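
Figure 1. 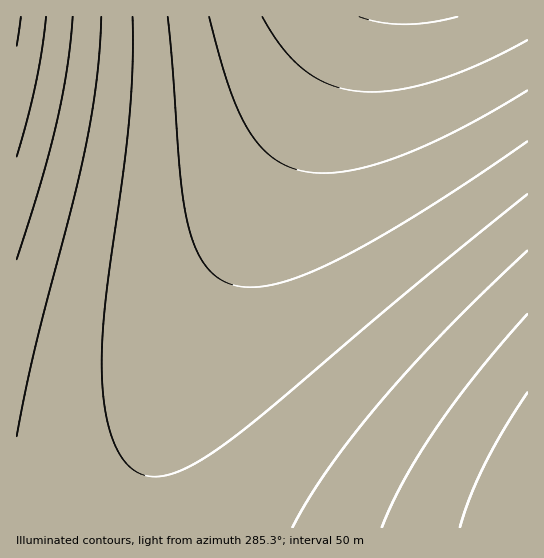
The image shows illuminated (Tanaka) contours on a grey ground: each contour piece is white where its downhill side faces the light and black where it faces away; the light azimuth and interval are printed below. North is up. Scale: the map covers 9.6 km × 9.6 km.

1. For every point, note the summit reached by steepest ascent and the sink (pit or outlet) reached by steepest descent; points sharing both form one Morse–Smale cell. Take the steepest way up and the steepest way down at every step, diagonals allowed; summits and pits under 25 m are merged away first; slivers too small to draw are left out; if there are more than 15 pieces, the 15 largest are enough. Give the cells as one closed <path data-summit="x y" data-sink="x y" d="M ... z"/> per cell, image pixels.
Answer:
<path data-summit="527 527" data-sink="407 17" d="M527 16l-173 0-2 2-44 99-97 190-34 74-30 86-10 42 0 19 391-1z"/><path data-summit="17 17" data-sink="407 17" d="M353 16l-337 1 1 511 119-1 3-26 8-34 30-86 34-74 97-190z"/>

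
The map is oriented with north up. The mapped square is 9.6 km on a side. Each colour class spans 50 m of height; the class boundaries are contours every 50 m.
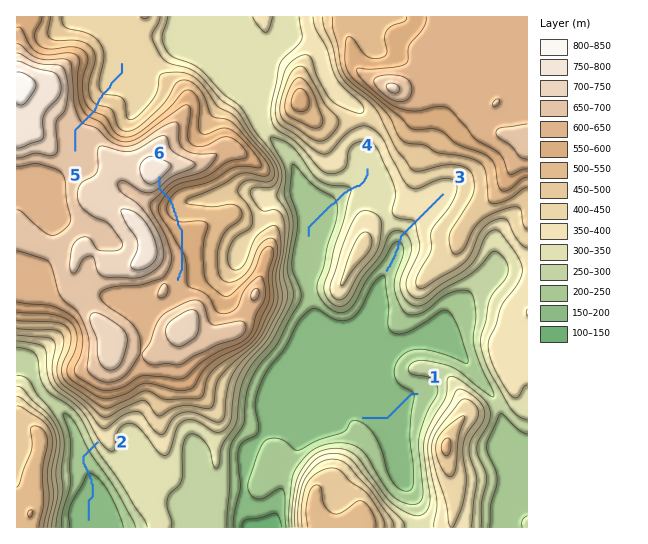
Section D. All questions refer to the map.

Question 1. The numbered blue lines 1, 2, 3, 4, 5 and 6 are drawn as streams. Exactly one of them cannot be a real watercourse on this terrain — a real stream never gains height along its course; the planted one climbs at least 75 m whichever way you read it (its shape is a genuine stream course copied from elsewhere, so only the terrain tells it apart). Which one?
6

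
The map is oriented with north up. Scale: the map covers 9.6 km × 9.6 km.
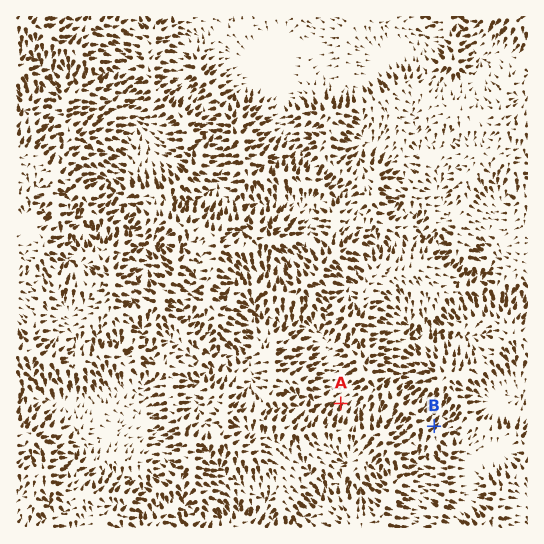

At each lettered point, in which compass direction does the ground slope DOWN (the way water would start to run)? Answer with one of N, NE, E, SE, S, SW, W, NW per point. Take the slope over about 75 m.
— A NE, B NE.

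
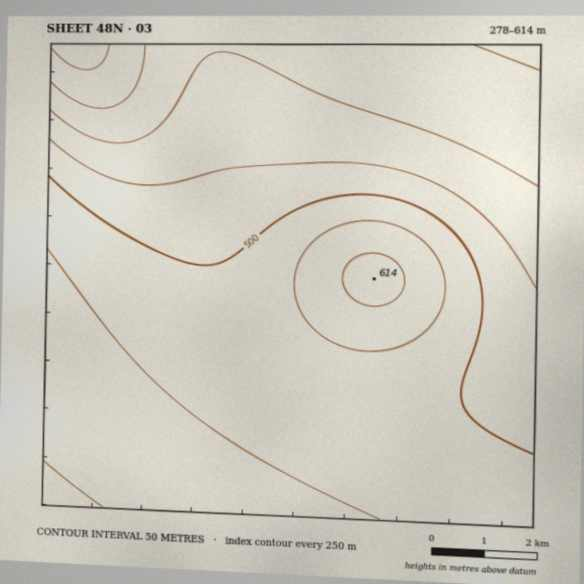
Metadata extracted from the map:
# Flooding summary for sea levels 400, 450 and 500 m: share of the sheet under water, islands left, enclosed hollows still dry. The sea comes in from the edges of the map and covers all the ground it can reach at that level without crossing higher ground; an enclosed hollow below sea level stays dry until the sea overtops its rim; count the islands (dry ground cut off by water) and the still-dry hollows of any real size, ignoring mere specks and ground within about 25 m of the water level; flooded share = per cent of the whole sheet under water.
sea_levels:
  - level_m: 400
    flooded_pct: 15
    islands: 0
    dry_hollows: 0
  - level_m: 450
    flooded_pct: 29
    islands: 0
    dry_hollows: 0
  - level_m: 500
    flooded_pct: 44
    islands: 0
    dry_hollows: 0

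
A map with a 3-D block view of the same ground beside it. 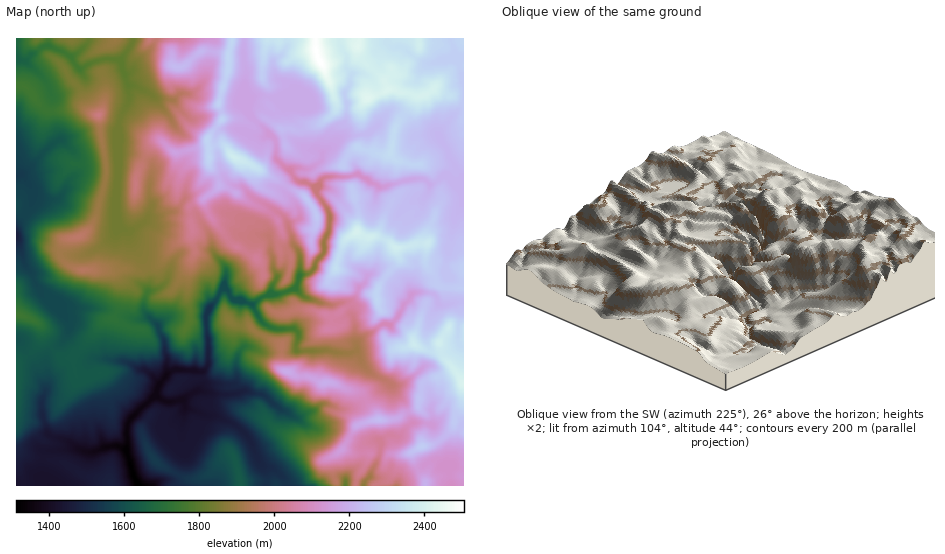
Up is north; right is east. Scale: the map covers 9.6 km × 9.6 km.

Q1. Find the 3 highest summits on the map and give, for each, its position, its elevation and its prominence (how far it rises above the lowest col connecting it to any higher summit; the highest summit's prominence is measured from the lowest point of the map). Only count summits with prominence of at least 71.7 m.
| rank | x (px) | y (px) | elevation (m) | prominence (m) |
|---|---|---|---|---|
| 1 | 320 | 61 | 2506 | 1194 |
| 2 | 357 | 231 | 2402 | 169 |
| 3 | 235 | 158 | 2381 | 186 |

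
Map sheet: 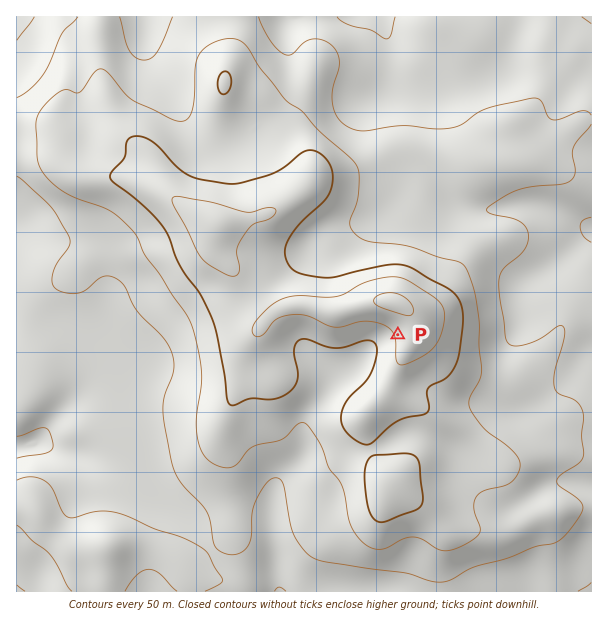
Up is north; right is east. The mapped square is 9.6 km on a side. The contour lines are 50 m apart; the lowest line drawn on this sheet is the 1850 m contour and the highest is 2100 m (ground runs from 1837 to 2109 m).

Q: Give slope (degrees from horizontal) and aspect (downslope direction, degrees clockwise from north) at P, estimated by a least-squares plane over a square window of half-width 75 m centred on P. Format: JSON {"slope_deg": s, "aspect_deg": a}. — {"slope_deg": 10, "aspect_deg": 250}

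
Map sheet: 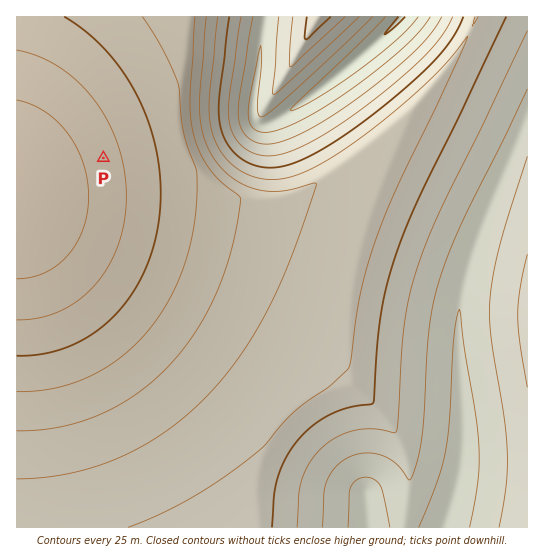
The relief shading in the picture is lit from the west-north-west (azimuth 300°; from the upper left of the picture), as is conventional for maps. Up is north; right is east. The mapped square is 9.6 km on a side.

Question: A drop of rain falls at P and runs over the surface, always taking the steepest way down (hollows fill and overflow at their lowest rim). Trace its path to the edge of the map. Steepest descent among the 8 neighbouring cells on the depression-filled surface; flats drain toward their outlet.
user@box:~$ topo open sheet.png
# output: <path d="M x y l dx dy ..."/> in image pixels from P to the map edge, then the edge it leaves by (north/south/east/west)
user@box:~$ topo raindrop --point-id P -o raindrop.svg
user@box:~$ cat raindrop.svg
<path d="M103 158l86 0 9-9 51-26 17 2 13-7 20-13 4-4 6-3 9-8 1 0 12-11 2 0 5-5 8-5 7-7 1 0 8-8 1 0 39-37"/>
exit: north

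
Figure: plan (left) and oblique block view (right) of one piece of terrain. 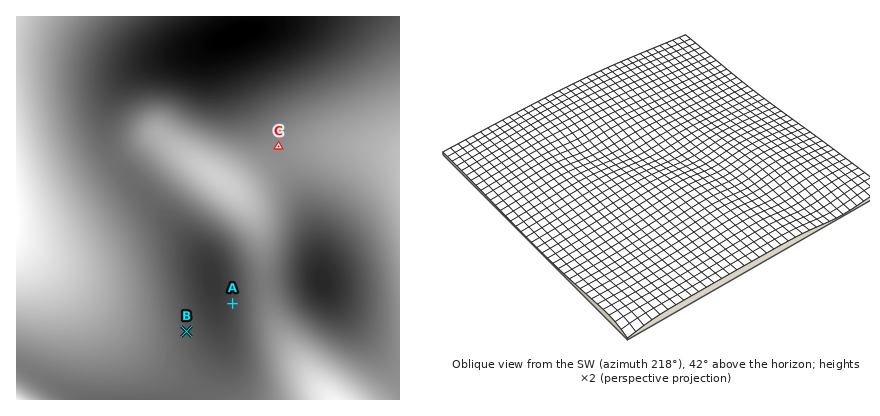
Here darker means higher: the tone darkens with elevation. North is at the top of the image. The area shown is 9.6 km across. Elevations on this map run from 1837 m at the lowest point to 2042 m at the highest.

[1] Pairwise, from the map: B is below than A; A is above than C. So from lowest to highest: C B A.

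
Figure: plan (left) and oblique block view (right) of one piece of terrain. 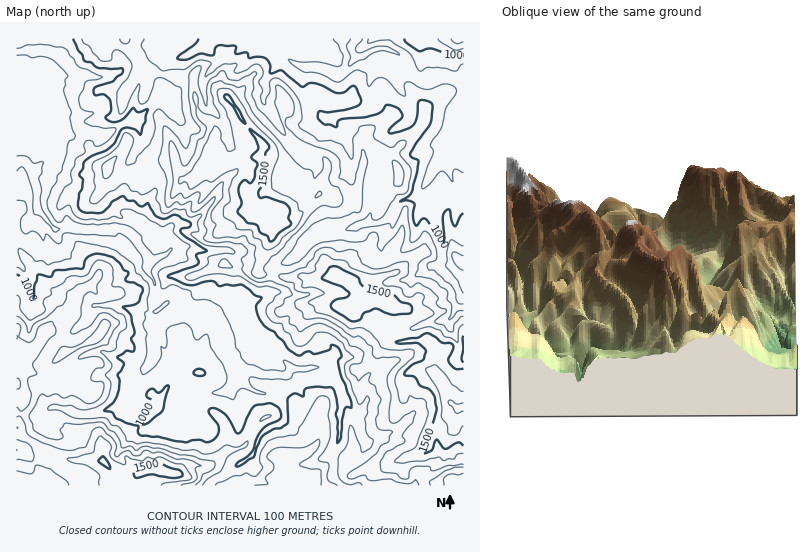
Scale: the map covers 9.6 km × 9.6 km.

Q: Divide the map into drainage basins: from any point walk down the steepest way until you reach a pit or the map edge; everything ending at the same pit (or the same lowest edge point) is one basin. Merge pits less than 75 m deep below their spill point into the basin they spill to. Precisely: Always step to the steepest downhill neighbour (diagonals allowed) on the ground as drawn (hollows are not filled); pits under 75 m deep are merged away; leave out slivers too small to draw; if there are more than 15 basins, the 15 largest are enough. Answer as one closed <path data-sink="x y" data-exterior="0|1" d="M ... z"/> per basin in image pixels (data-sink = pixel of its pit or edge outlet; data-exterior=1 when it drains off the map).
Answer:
<path data-sink="17 162" data-exterior="1" d="M124 38l-108 1 0 388 4 5 23 19 31 9-3 13 9 7 3 6 380 0 1-79-6 1-9-8-8-20-6-7 3-23-5-5-12-5-19 2-12-1-18-18-18-11 0-4 12-9-20-22-10-2-24 6-8-5-21 1-10-3-14 0-1-4 14-31 1-15 3-10 8-1 7 3 7-1 18-18-11-9-3-8-9-4-15-16-15 0-5-4-21 3-20 13-14-4 7-14 6-26-5-6-9-5-4-5-5-35-32-3-11-4-10-14-8-5z"/><path data-sink="357 39" data-exterior="1" d="M463 38l-339 1 8 12 8 5 10 14 11 4 32 3 5 35 4 5 9 5 5 6-6 26-7 14 14 4 20-13 21-3 5 4 15 0 15 16 9 4 3 8 11 9-18 18-7 1-7-3-8 1-3 10-1 15-5 7-9 26 1 2 14 0 10 3 21-1 8 5 24-6 10 2 20 22-12 9 0 4 18 11 18 18 12 1 19-2 12 5 5 5-3 23 6 7 5 17 12 11 6-2z"/><path data-sink="17 450" data-exterior="1" d="M17 428l0 58 65-1-2-5-9-7 3-13-31-9-17-13z"/>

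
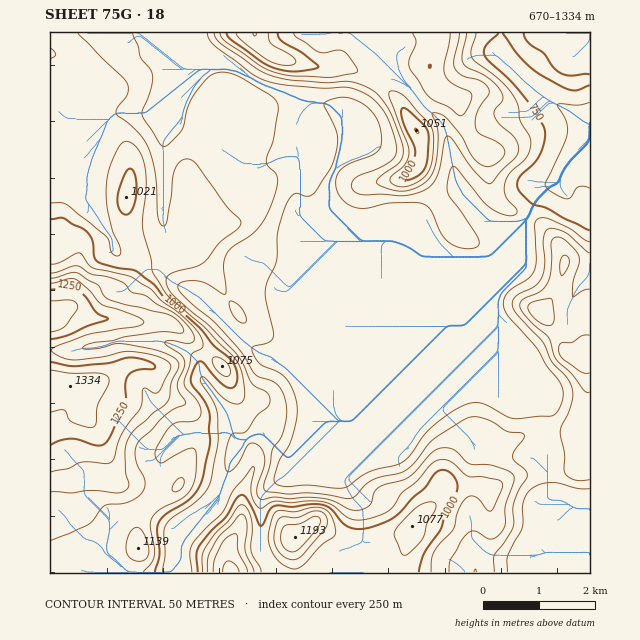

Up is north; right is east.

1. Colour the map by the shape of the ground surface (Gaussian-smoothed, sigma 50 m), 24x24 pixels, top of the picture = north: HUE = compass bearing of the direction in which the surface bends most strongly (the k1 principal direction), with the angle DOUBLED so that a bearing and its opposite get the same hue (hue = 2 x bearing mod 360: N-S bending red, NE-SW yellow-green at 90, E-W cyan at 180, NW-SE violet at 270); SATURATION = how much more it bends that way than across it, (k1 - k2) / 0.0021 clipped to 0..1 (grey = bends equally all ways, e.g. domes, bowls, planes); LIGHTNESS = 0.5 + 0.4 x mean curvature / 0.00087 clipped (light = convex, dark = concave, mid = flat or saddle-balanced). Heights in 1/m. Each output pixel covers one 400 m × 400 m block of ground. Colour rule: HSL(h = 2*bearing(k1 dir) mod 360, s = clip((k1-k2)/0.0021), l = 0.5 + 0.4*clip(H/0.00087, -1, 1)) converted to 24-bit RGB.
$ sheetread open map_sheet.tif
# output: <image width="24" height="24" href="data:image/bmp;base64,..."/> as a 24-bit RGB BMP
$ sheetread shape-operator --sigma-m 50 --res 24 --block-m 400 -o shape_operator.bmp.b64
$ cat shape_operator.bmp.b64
<image width="24" height="24" href="data:image/bmp;base64,Qk32BgAAAAAAADYAAAAoAAAAGAAAABgAAAABABgAAAAAAMAGAAATCwAAEwsAAAAAAAAAAAAAkmlwY5RmYVp90zU9pu1yDRRNMVKj4unGyOOhPQBO660kHoQuan1sfoB+fnp/sXxiobJORVNkapqAtI9hRmZyaniDhn55gn16fIdniY1jTmJ+gdaS2rSGFxpNG5GP4q2z9baYAwA77ePe6JPUJq+aaIbJlnHBun6zzZyZR4KaQXV1y4duTqCJS3WCin2Fh3l6nGWZrZaISnBvXJk35jk2OF4hElUlEkEs/+zMABJqt/Pm8NL5s6v7QitzgVlCuFqy5Ki3rI1vMDJtxNOWZK2pQUV2eoF7iYx2WYVZl3tcr12tg8m0N2u79NHrQcXIDFZc//OWADMYU1kaeYYVeCgNgzB/pIXAS6G6umxx3qKoLjKvy9qlr2N5O0lVbVdAjHk0c4yVbnaZjLVpYK18T0eBkrRq2pKXJlRtz35C5IFfKlhYfnxWfXljP3pKTpIxN1xuq26b397GQUabsIxm1GmvgEXIZ0DIwM7mfmdhf1xepc+CWmlMRGNIV4Fn06aQP02NNZJp7lljOIGIdnyAf4B/f4B/fYB5SHJYN45VzaNqdkVWmoxasFVcVXpyZkSJlbNPiGenjba6uaKSnVmXZJJfOlpAospTWjSTra5TfotGbrx3VWV+gH5+foF9f4B/f4B/PnxeqKFYtIe4lcO7ZVKjsnDAPTy5zY+BY3eHi6V0mIB4gYGsxGa3XLvXs+vnbwpmdclyeZa6eYK1WlCAfnuEfICGf4B/f4B/foB/UX5WdJZKi11FdmFWe4FgNUJW2ppuj6PYqpTXwJvMiEJavr1WitQzLAcn74czbfrITFqvoDt+fXCAfoZ6gHyAf4B/f4B/f4B/f4B/foB7gH59f39/gHd+Rxs1zd1dXGwPTmkcsTRcxq30rL3y93jHJQB+zP/itCapUigtgGZdeIWRdneIgH9/gIB/f4B/f4B/f4B/f4B/f3+AgH9/YilnpJDkrdvjy85ZI5ImTnkUWGUDeGABXv8GzP3/jhppdxQzcq6mZ3WOgYB4gH9/gIB/gIB/gIB/gIB/gH9/f4B+f3+Ad0RheSYxNP5OrqlDt5TIkbjYl7n0lJTwisT00PvwTQknbRxFlsCegGuJcWt9f4B/gH+AgH+AgH+AgH9/f3p5h3txc4yEc2mBjRbO1fX2NYzOoGDCtovXwZnKmy6eP8Z7uN52LAcHXysvdKZ4hZNugmt4cHl+f3+Af4B/f4B/gH+AgHh9fXeJgKSYgW6Fb3mBG76JpEJJ9YR+JJ98SV8h3rYiY5grrjUflysmvz3GZrF5UZpjeG5ygnd/cn6Ifn6Af4B/f4B/f3uAe4GLeJiJgW1wgH51foB6bX5uJjBF8NamMnWtV3xv0MGDUDBsmKpbZZqac1qIwJaeo1t9V3hMXIdmbHKFfn6AgIB/gH9/eoGCf4t2gHR3j05hbLd3YIWdf3+AKyt21/bVSD/IgKWyerZVgCBwtdN5Rmd5bGJ+lZ6En4musY3DZaaWVXF5fH91gHp6g3Rpd4hteX95el17h8KXZ3+pfU5bdZ9aNN3ZidVcdStGqYxUaTBWZVWU6OLCO1R9YmWLhZl6hoN4fXF7uImNS1Z7gZB1cFGCuFdUil4zbmUTI3wbU7dWcjhhpstlacSkSoZZez4+hnZkgHZmYGSAZICT39emPT+Ta2GeiZKAgnt9fHOAlo59jGCnnn5wQHCJg7TTlnz578z/9vm+GWV0eDZv0+FsTl4zTmtAVnlxiYyBf4B/cHqAWH2F0NmpV0GYaVuhmoSBfmtwh3twfottZ1+Gq3l1YHuOXX9TNlgzMxwX//HMDAZCZE6/3O/vsZ3VW4uyV32DYYV5gH9/f4B/WIyApceBgDt1TXRpqm9jhnp2hIqAjJGCX2qDfql6fmaMfX2AWD1tqyiQ2f/MIgA4Z+pmbJNXo3Zxo2+pcGScYnSFfYBtgHdtfp1ikpBIUFV0ZnF/e4iknYeZh5GTi5KfaHCRgopcfmRaeVxXRhdCzP/UdgAboSWhwNiWRWxCWbhoV16ZgkFTjGtNh2SGgJ+NiZ+knI2mWWSQfn+AVoR0oqGLdaqqbSATUSoJY1cceoEmKIRScfLf3MMfriuEiOHDmpLRvczpkjW9Zh4+Xmy9lI7KaqWphqWdd3iIiYRziVuIf3+Ad4B7gW09LwQJ41lZ0O77uNX/zMj2eKvgjFaBY0iNqNSzpctPI3krbzQlbiFFhr2xaJmKhIhme5pmgnFognNwhHRzeW+AgH9/c2SC6gDgttDtqf/FXYEvbz82dHlKkVBfe3eAXmmSaZlX3qiMTWWUPTx7dKabdYxth3B7e4h4"/>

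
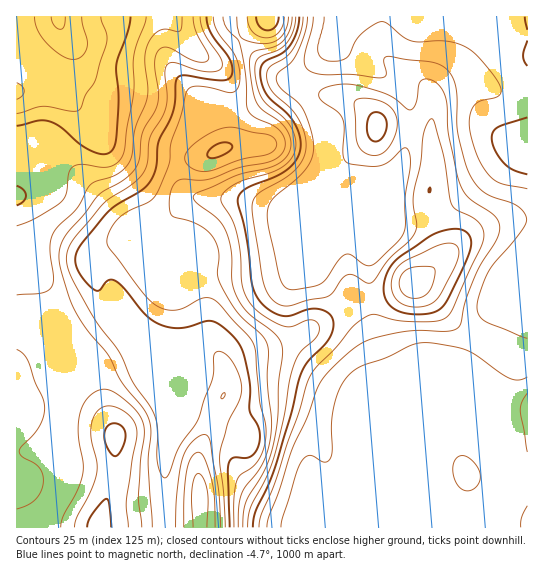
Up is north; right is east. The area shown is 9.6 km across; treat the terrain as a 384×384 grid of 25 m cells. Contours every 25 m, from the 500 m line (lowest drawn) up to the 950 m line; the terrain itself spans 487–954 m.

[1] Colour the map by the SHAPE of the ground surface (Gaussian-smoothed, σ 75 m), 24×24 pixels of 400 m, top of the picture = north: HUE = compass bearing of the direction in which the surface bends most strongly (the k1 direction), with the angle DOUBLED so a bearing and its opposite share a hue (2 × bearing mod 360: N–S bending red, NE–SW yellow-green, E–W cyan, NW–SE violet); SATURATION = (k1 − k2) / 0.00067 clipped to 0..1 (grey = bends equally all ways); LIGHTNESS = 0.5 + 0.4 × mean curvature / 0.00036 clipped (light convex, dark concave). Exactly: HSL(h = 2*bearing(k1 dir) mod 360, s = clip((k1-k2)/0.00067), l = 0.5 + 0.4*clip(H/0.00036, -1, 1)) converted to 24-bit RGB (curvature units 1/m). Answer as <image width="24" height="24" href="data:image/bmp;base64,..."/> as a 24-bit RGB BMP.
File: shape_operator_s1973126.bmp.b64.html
<image width="24" height="24" href="data:image/bmp;base64,Qk32BgAAAAAAADYAAAAoAAAAGAAAABgAAAABABgAAAAAAMAGAAATCwAAEwsAAAAAAAAAAAAAdohhSnqJRHSvzrKivKyCj5uCMSeCJR+B//6/1+OTgD52MDZJNFlrcXmBhIp9jI1+cm2Df3+Af3+AgXp+imxkgo5idoNumI9uh5SbVo+RN293r4tk4bCBfJ5iKDJ/HhiD/f/M17l6pBeDYKdJHGZ7WG6BjY90g4Vzc3GAf3+Af3+AgWOFnHJ4jZ+Aa4OJlJB+lIGagWqYRVV5eIFT6Mh6p7x1Gjl3FhuF+P/MxSN8xg580+R4D1RvPlB3l5d5dYuAbneCf3+Afn2Aa16JjKKLkaSgcGyahpqQf4lfhGJ4XEeAjlx/4OGIy893GERoDEuO//LMpxKEz1S99vTVFjxyJUtugJ57d3+NbmyEf3+AfH2AYneMiKSBlIh7hG2FnKh1fphwW4aFPz2Gepetzde82c3GISWvDExZ7aFQ0jZhZcu89t3TayeuHFR7aJp2b3B/c2+Af3+Af3+Aa4WBgpRwj3hwgHJ+rLmAkZGia2WVPmOJZ7iUp9CTxcKdgAmVX2OCJl+j6aKGMrw0zLhXxlSkL1GMYIWDbHJ7b3Z+foB+f4B/fIB+dYVxiHt0hXZyxcVfkIVzi2uHW4GHSqRQqdNWmVY2eiprf3+AKmF55sOgz8+qYV+Oq2FoW0x+WHRyZnRvbHdrcYJsd4F3f4B/gH9+gWxxjFRUzpxRj3l9gnCGeniFZ5lnnct6ayR5f3mAgH9/Sj91nN9rzK98jVWHo2h/lVBzWXNfW3RqaHlncohlY4FifHxlfmpbe1BZm31qncSnkHWJhHaKgo2PfcGYsl6FgDeDfoGBe22PX463jseKsomOjHa7kEvI0miyfIumV2ySanOCjINqdW5Rc2hJZI5XYaq7k9bXfJS6gXhlgYVwgqt4aLJndCVbZaZtbLTEYmi3hnqimMGCcrafaXKwXCHM3qjjzJDamky0c12Sp0BiklxAUa9JRtuMOsKqd45dfFlSf4FXaaJPasxzdTmOllGxg9ClUFJ7bVlrlp52udF9b4tSWV9HM0RKhaRT1i+UxnObVTa55izZ07e0mNKxTbhmN2pfV25ugHRveXWlkNqaSMChUyd8lMeImF5fdUVmZnVfi59R18lJiItUVVdoSUhiW3c8Om5tzsyiJBS1nXDf6uHm05fBtI94OXN2RG13eISDcpCs19yDVD00M1tio71kfEFsgW57hW17jJhyvsmJeJ+HS0qDX02Bf3+ATIR4osxLH0VaIsGq2puj34G/6K7CeFOiOHV2VX5qgo9W1IFLkUhILXdPaJNIWVBzeXuAdYCVjq6gtcCcnHiPUUOBaFSCf3+AfYB/h4pmgHp5F2Y7kZUisLhN14yU3H/Wb1e9UGiTepZkonhmuoCEYpOHRGpJVWpKRpNHVbWOfaeHrZt9p1hrXENyY2F/f3+Af3+AgIB/gH9/ZGWBqSYvfdUqU6tDrn2WpWi+el60lY66hnettZimvVagiFlqUpFuUrxlOHA4fmYZioYReVkfbGAqJm8xdYF5f3+AgH9/gH9/ZWmDQinP3uGgRax1XYdubmONjXqolWpskmx8qFtjrjZvvZ6DZbugX7GyZiKY0V2IvIlbhEU/rYo8KbUUB3dKdXiCjG9ghX5AVYZPIV6O8+eqX6GAXXN3XHhqa4Bcgnxkg2VpmkZqqW+Evdi0g763S1uKGjWfo4/e6cPynYjz1cn03OnvAHzSPE6Fvziz0oB5K8NbG1Rv6fWfap2GXF14cmVidU5XbYNHZ1hSY2aRmcKoy86anFRVd1pOHnZmK39VtLlrm3O9lL3Q7eLeWACzVUOCSDWD3cq5lLXRD0KY5+6TioBcc01ye0tNYHhObKGmVnqUZb6Sb6Vuu596r2KelpSsP3qlPGF7d4U+hdgfL+ljxUdLfwFyhkVvPKaloOS0z5/UNBaJ59qZoFmXa0J7lHCWgIKgkYDHc3a8n3iMepFtl6Z+nIGXkq+bjyqLSxcXi6Mimv+HJYVPOxkndzmlfp/dlsjfW71hkSE2djuIw9yatUaqaFWffp6peoinh2Jdg1pgqXxTga5oeI1kkadrjUBSbQdUeL3Tzv3xuuiPLQYQJlEOE7JPOnc4gmM0izYsaaJWccG5r4p3pV2VeHmWfY53entshGV/mEdfjsWGiaKunHaTo5xjZChvQ3fPzf7kYLLRnABb/gBHaP9UAHVZOUxsV3x2f6SZerCGYXlfjHZklXN5kG59kW5vg3F1XzuQuryYk8mEYnV/n2uBroOdPzG+ftqRi+Y5LRIwdASa8dri4vHaAEfDGzh+eoF/YI9WmYtVdXNheINchH1ehXVnkIJzioJ6"/>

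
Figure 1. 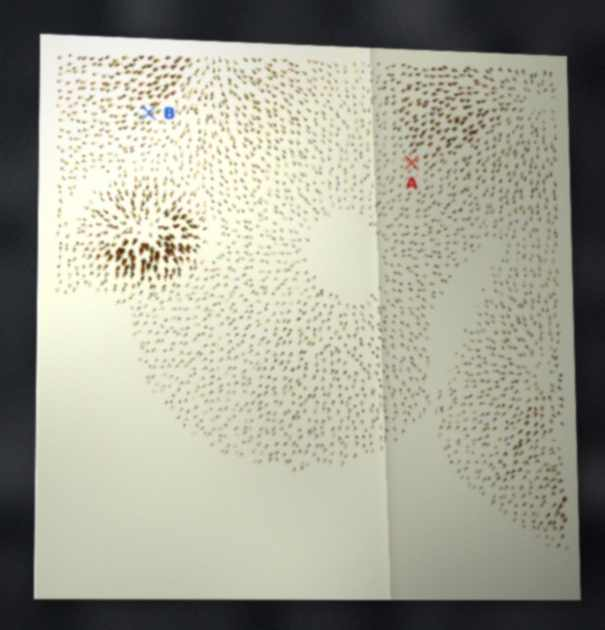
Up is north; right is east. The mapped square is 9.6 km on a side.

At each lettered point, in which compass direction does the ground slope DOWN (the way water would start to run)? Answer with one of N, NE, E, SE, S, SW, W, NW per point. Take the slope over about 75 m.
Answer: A NE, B NE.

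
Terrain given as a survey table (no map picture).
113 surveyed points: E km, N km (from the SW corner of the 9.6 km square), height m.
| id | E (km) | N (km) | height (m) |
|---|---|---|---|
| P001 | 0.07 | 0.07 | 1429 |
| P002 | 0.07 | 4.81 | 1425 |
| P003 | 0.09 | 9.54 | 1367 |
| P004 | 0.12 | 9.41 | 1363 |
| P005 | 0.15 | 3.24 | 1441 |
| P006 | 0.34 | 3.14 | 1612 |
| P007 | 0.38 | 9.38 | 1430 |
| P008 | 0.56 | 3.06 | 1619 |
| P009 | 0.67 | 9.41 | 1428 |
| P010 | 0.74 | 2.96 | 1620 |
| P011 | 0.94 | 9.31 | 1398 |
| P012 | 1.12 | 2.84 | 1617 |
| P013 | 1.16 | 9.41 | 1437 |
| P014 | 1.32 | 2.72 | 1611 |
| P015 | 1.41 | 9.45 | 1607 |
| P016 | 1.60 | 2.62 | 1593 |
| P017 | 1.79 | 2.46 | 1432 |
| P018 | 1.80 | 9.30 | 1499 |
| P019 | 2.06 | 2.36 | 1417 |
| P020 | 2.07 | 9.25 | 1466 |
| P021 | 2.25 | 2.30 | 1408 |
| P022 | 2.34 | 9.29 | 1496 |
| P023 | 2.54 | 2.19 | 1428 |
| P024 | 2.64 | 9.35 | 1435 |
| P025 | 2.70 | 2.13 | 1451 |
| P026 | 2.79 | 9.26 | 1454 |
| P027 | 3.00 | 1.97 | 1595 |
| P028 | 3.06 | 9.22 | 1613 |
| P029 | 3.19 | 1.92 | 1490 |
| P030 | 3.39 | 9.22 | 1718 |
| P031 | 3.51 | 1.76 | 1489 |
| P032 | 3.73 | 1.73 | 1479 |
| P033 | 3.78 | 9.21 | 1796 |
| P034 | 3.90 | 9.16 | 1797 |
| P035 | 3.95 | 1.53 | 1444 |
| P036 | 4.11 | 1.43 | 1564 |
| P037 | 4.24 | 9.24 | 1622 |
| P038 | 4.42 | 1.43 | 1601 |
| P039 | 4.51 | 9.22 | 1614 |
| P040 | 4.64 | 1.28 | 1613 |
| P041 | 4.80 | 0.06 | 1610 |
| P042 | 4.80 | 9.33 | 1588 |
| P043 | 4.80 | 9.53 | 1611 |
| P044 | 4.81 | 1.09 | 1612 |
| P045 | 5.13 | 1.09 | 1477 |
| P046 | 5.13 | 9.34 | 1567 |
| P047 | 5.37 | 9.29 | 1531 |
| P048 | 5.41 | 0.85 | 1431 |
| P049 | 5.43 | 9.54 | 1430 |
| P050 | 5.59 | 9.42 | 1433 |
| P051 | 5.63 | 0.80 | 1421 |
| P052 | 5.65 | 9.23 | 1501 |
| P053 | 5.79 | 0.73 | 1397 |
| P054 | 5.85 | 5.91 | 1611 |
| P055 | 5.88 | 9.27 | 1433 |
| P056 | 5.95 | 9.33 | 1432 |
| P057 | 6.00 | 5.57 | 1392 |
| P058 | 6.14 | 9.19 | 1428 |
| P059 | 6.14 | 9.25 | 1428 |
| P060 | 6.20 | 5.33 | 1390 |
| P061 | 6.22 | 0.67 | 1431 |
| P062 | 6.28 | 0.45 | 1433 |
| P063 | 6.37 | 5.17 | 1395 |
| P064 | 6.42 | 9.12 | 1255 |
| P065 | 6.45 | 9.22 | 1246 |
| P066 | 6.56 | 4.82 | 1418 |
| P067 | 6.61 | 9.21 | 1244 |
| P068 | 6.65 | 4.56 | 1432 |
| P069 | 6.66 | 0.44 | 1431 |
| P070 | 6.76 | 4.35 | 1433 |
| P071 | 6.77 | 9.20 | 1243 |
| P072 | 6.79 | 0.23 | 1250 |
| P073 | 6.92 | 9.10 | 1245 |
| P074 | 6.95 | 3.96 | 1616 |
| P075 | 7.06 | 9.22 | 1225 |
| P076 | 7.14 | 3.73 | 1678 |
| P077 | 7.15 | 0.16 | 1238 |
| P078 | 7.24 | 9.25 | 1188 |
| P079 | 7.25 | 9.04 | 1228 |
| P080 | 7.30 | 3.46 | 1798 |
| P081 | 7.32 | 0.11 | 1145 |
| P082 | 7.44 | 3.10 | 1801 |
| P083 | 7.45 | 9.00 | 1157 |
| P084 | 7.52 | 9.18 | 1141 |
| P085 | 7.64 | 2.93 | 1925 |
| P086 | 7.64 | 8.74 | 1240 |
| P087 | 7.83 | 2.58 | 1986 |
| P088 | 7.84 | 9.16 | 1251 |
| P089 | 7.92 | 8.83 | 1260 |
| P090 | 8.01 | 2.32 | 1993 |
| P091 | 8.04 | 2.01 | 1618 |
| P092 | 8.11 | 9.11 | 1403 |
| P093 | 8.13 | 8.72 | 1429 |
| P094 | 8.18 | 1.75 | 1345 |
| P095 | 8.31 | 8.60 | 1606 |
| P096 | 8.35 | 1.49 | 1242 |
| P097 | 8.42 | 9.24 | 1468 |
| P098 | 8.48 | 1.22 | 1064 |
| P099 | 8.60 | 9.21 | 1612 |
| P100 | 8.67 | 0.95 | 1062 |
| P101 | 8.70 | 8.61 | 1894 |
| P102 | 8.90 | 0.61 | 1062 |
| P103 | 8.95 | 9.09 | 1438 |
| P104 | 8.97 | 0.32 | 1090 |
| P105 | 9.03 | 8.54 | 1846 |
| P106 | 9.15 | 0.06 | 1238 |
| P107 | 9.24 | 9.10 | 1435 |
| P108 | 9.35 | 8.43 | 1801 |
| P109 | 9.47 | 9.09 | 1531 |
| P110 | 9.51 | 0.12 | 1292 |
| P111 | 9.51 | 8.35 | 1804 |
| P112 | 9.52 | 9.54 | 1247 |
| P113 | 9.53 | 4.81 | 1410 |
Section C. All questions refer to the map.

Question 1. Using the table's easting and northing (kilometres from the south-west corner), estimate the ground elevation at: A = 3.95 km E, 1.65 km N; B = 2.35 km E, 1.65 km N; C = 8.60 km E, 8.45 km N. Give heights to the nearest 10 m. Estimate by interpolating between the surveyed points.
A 1440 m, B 1590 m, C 1830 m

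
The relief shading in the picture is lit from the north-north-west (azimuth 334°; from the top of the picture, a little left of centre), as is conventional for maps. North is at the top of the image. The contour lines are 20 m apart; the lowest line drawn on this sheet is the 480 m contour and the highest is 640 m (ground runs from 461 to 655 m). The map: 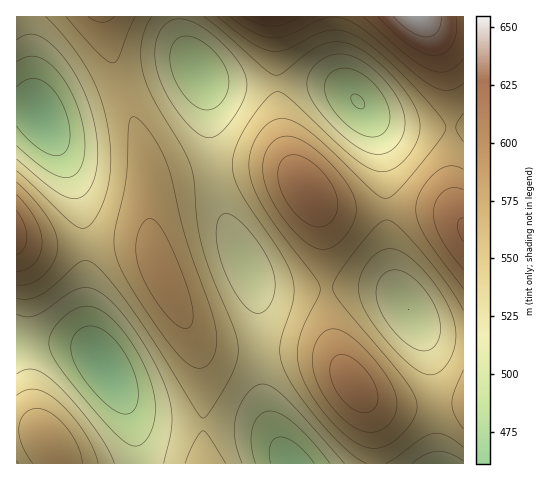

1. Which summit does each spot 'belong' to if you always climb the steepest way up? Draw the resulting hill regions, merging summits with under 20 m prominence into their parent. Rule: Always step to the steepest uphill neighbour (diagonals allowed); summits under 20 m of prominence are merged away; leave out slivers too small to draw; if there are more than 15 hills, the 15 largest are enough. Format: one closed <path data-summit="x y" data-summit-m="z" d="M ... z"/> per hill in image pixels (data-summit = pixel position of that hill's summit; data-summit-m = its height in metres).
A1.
<path data-summit="164 277" data-summit-m="591" d="M195 67l-9 0-22 6-69 23-53 22 22 40 16 46 5 32 1 82 2 15 8 21 28 46 15 16 11 5 22 3 56 0 20 3 18 7 13 12-12-30-5-21-3-87-4-21-25-57-12-34-7-42-5-64-3-12z"/><path data-summit="307 190" data-summit-m="618" d="M202 76l5 21 4 57 6 38 13 38 23 49 5 5 13 5 104-1 17 4 8 6-7-20-5-23-2-69-5-39-11-30-14-19-15-10-19-4-35-2-52 3-20-3z"/><path data-summit="354 385" data-summit-m="611" d="M253 280l6 28 1 66 3 28 11 32 17 30 147-1-2-14-2-65-5-30-13-33-17-24-13-7-11-2-104 1-13-5z"/><path data-summit="17 232" data-summit-m="611" d="M28 16l-12 1 0 325 57 2 12 3 11 7-6-17-4-19 0-56-4-46-14-48-29-53-4-13z"/><path data-summit="418 17" data-summit-m="655" d="M463 16l-129 0 2 43 9 26 27 31 11 6 37 6 43-1z"/><path data-summit="463 229" data-summit-m="622" d="M365 109l13 25 4 19 4 33 2 69 10 36 15 25 12 14 17 7 21 1 1-211-44 1-24-2-20-7z"/><path data-summit="50 447" data-summit-m="579" d="M64 343l-48 0 0 120 122 1-1-18-5-27-9-21-16-29-7-11-10-8z"/><path data-summit="102 17" data-summit-m="584" d="M178 16l-149 0 3 72 7 27 3 3 8-3 45-19 69-23 22-6 10 1-12-23z"/><path data-summit="270 17" data-summit-m="617" d="M333 16l-154 0-1 6 6 23 7 14 9 15 8 6 27 5 52-3 35 2 19 4 9 6-10-18-3-12z"/>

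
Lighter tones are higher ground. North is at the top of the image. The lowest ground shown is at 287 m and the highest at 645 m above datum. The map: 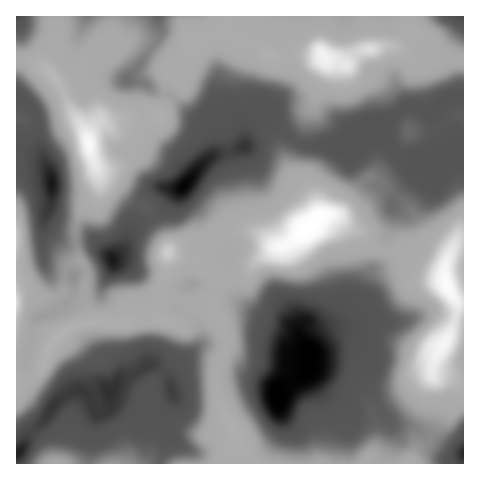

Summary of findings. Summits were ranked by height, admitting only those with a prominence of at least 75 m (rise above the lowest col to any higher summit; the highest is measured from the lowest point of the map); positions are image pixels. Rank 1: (306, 230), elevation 645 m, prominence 358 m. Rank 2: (447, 285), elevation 640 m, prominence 116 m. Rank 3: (89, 144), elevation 636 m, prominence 149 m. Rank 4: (323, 56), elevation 626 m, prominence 113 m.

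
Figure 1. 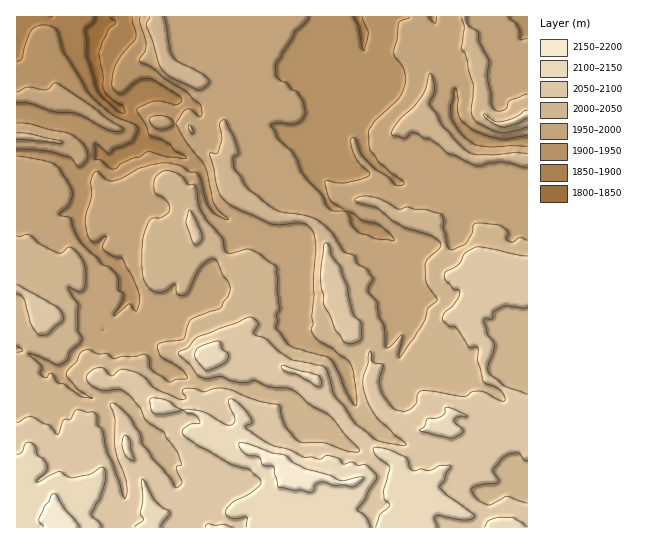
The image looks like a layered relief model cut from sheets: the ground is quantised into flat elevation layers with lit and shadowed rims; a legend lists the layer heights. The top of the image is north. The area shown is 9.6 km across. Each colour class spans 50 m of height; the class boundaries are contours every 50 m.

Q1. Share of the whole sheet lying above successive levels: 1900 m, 97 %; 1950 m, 84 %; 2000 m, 53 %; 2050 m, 29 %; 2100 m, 9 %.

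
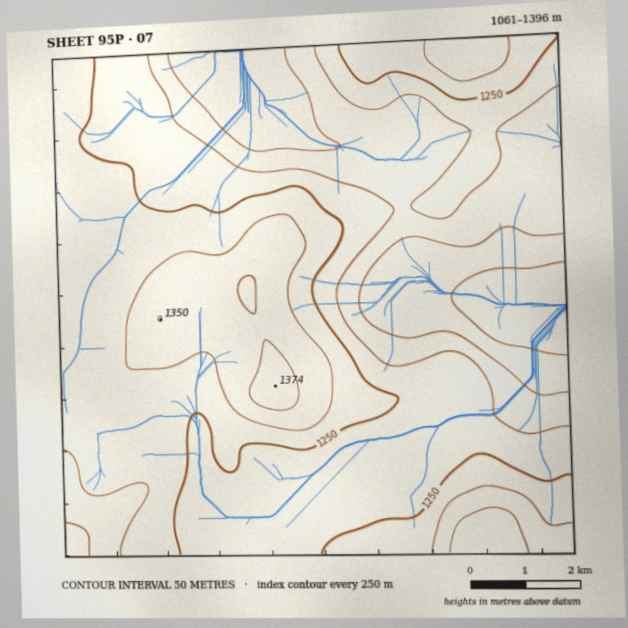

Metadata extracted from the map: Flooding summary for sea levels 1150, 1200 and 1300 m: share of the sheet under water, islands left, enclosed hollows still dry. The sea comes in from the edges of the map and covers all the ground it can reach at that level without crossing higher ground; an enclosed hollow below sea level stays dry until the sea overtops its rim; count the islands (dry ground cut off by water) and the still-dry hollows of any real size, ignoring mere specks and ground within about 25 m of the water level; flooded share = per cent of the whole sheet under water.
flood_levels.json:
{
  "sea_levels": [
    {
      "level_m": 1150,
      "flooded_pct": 13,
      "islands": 0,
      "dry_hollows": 0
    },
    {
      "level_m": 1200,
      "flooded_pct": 28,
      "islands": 0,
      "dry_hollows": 0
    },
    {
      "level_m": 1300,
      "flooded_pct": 84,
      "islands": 1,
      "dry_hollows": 0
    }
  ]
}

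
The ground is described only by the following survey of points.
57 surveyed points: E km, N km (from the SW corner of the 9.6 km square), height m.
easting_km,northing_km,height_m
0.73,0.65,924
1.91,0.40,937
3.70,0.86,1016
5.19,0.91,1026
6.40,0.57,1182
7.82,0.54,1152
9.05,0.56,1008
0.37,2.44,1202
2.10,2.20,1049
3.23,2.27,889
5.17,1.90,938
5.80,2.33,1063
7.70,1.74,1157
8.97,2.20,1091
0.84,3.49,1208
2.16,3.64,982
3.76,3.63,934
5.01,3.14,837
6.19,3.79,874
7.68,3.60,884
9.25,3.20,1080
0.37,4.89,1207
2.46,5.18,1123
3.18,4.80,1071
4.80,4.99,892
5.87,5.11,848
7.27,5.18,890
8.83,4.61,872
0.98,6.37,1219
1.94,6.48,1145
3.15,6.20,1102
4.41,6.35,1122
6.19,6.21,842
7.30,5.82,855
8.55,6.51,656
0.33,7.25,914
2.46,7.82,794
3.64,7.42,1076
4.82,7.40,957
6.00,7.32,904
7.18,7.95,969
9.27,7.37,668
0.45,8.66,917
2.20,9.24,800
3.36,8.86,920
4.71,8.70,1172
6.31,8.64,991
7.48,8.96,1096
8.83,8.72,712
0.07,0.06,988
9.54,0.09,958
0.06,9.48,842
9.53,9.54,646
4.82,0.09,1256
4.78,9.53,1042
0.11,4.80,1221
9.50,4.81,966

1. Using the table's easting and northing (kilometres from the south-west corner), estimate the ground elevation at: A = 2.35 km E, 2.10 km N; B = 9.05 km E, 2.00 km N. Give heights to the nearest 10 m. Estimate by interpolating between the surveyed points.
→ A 1000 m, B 1040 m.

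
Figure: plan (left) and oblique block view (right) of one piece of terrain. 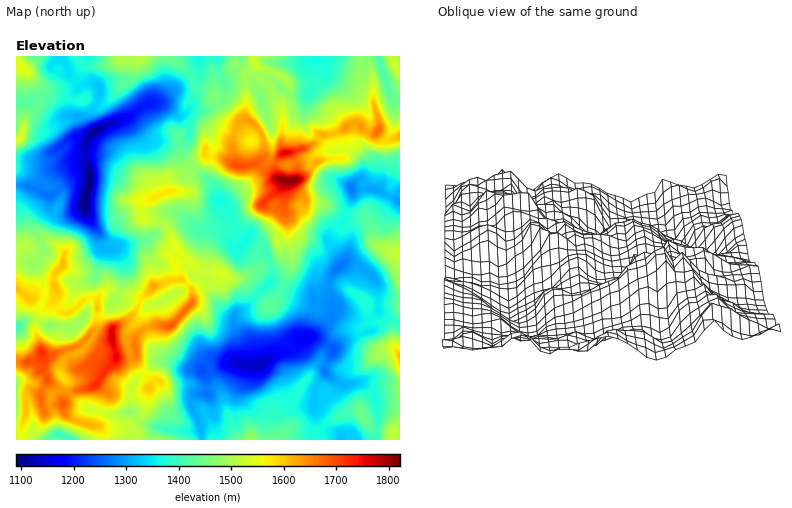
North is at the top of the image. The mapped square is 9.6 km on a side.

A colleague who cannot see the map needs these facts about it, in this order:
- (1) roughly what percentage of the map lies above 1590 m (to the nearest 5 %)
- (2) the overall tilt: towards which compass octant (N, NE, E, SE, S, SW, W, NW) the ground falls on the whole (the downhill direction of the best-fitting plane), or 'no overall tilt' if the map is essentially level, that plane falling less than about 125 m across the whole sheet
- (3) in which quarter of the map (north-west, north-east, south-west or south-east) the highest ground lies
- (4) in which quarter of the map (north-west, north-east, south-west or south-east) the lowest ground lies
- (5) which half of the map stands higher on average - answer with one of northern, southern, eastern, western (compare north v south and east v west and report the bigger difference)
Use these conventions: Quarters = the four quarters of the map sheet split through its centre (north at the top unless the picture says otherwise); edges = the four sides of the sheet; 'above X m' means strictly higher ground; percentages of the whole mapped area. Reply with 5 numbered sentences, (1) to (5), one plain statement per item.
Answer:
(1) Ground above 1590 m makes up about 15 % of the sheet.
(2) There is no overall tilt: the best-fitting plane is nearly level.
(3) Look to the north-east quarter for the highest ground.
(4) Look to the north-west quarter for the lowest ground.
(5) The western half stands higher on average than the eastern half.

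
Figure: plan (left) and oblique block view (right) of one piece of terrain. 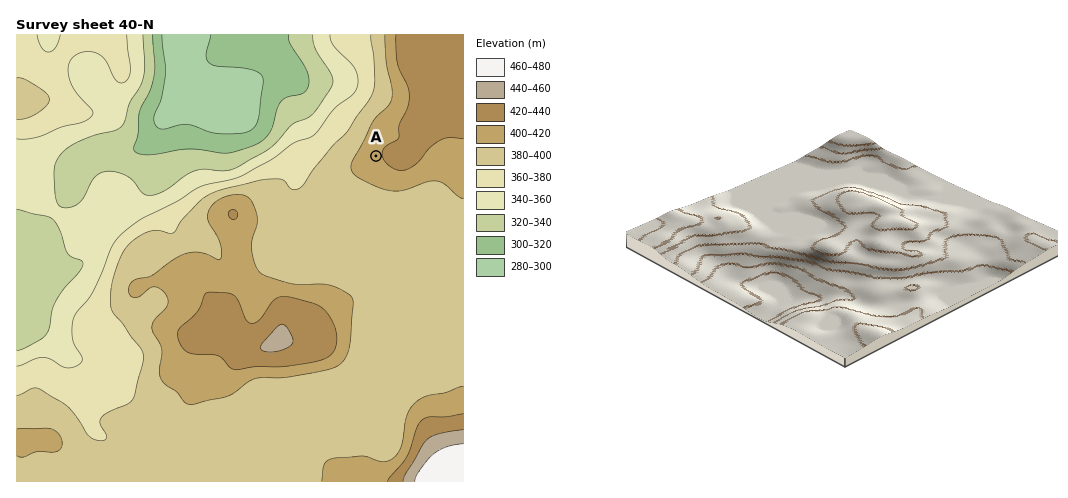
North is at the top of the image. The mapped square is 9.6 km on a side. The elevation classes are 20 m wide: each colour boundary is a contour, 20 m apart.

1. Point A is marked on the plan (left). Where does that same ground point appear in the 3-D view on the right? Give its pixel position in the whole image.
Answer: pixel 730 226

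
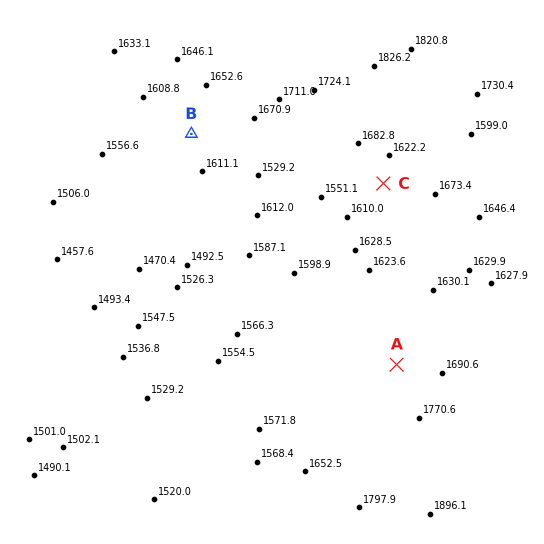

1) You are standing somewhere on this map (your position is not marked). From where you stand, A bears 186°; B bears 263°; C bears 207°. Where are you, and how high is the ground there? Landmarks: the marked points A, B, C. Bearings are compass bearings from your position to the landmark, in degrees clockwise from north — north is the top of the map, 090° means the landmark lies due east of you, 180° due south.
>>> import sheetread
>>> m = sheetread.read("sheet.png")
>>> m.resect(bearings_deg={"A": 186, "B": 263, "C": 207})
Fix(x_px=424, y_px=105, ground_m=1690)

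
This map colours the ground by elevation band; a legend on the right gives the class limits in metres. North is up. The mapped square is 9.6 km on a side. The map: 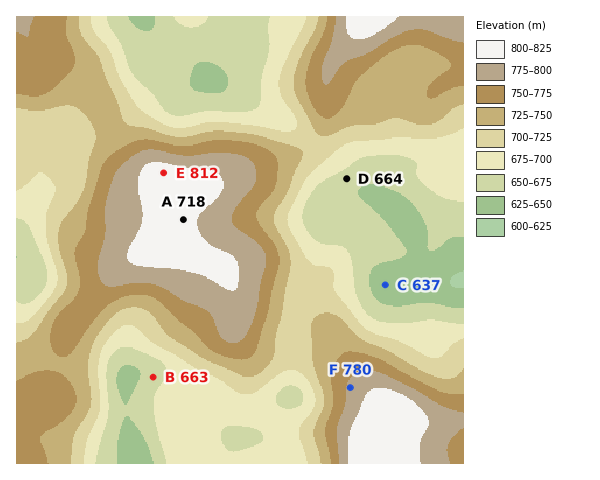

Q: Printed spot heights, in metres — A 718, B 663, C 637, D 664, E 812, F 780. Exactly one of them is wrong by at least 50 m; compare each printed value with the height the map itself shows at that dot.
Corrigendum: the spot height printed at A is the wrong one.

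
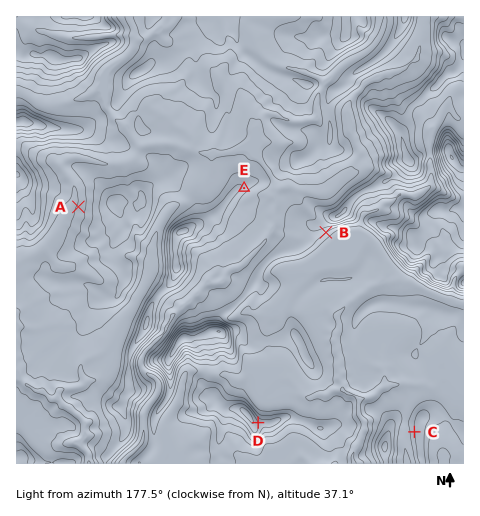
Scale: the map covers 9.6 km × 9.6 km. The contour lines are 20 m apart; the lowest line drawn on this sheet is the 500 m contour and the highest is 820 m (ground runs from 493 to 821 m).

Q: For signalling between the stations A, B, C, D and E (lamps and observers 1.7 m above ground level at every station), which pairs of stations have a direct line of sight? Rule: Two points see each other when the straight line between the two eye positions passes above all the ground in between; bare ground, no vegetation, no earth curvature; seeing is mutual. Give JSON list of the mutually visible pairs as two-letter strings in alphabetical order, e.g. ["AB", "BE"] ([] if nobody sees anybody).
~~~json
["BC", "BD", "CE", "DE"]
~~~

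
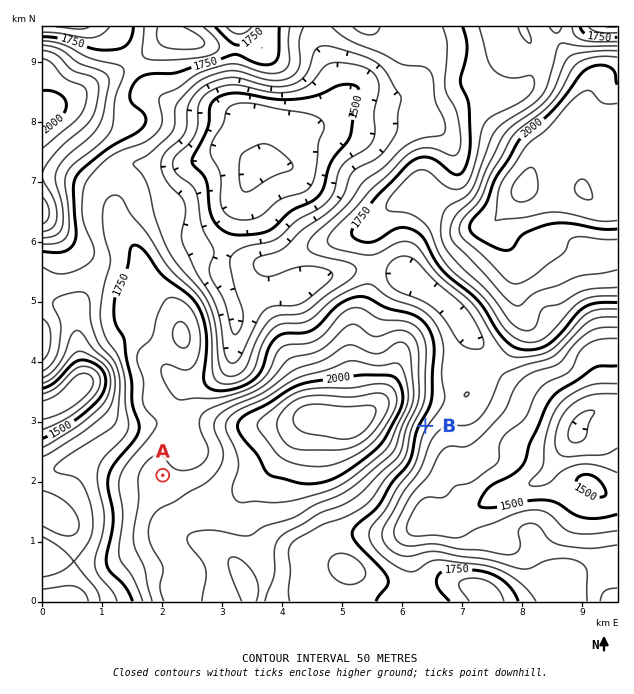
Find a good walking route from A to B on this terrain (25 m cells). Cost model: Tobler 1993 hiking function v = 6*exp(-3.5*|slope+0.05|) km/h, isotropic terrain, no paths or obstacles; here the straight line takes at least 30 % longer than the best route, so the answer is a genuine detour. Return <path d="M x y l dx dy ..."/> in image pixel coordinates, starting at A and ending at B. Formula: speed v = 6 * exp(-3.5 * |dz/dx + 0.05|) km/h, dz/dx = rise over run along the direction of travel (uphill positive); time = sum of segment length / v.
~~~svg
<path d="M163 475l78 39 21 0 9 5 25 0 24-12 23 0 27-14 21-21 6-3 10-10 15-30 3-3"/>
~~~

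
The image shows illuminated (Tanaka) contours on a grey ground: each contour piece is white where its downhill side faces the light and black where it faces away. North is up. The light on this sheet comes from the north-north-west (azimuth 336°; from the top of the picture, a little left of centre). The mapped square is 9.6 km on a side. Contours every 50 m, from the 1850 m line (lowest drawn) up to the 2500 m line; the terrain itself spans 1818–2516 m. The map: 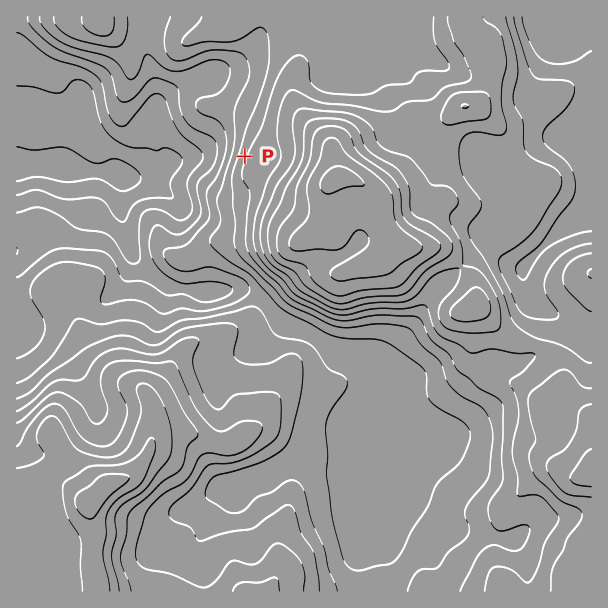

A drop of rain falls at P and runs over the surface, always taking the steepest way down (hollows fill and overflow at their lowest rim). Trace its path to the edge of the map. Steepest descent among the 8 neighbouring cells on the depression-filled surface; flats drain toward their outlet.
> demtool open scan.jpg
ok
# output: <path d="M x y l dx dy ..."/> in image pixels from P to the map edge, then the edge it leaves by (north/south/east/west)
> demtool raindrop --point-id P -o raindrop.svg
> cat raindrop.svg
<path d="M245 156l-60 0-12 6-11 11-3 1-25 0-3-3-42 0-2-1-6 0-1-2-12-1-2-2-43 0-2 2-4 0"/>
exit: west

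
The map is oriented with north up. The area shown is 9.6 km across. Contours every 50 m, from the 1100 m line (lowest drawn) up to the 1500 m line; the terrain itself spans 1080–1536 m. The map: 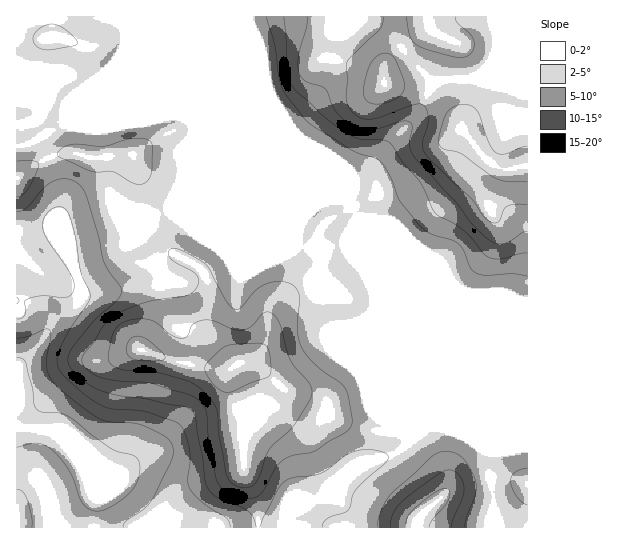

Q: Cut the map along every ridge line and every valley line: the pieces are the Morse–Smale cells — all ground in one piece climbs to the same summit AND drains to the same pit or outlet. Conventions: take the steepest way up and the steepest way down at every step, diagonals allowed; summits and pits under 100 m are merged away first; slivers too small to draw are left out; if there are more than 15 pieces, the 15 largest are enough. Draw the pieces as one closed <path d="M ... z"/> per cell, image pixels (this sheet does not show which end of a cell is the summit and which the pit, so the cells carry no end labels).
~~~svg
<path d="M247 16l-231 1 0 213 33-2 8 15 15 19 9 27 0 9-5 8-17 11-10 10-9 16-24 26 0 58 37 5 36 41 30 14 16 15 18 26 129 0 2-9 5-4 36-22 29-26 41-14 10-6 16-20-2-6 0-55-60-147-8-16-63-62-21-54-4-29-11-24z"/><path d="M527 16l-279 1 4 17 11 24 4 29 21 54 63 62 8 16 60 147 0 55 3 6 17 0 7 2 82 0z"/><path d="M439 427l-17 0-17 20-10 6-41 14-29 26-36 22-5 4-1 8 244 1 1-98-82-1z"/><path d="M29 428l-13 1 1 99 135-1-17-25-16-15-30-14-36-41z"/><path d="M49 228l-33 3 1 137 23-25 9-16 10-10 16-10 6-9-1-15-8-21-15-19z"/>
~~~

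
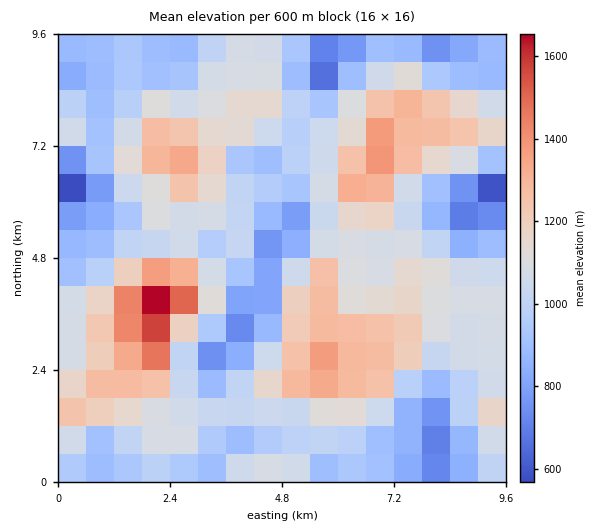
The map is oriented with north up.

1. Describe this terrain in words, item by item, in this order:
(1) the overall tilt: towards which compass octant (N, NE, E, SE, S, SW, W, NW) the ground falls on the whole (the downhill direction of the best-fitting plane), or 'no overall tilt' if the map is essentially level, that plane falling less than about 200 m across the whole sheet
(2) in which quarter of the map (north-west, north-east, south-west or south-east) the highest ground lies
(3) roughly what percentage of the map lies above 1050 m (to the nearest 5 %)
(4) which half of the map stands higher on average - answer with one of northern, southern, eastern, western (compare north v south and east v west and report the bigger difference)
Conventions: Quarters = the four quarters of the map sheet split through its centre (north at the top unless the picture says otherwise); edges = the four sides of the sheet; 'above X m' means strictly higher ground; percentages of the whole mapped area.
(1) No overall tilt - high and low ground are spread across the sheet.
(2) The highest point lies in the south-west quarter of the map.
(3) Ground above 1050 m makes up about 60 % of the sheet.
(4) The southern half stands higher on average than the northern half.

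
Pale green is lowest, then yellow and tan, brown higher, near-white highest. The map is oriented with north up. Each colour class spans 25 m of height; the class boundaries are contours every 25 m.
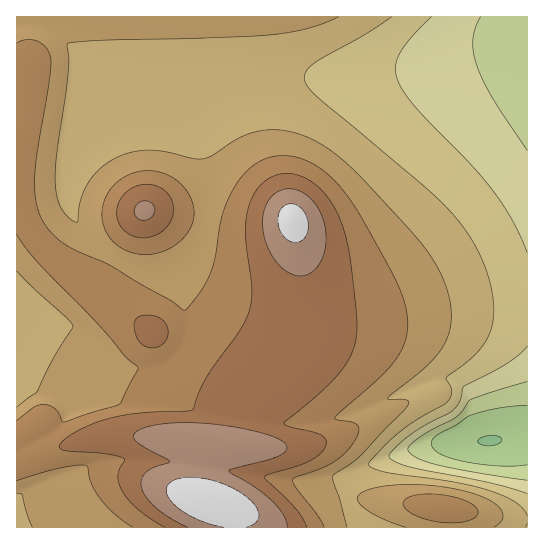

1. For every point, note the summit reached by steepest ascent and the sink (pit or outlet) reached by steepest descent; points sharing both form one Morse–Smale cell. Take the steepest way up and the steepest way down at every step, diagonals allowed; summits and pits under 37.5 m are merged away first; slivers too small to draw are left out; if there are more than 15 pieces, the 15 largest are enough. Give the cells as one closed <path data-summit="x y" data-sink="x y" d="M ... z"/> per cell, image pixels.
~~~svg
<path data-summit="293 219" data-sink="527 34" d="M527 47l-21 2-92 22-33 5-131 1-23 3-21 8-7 7-4 8 0 20 13 52 1 24-4 24 29 6 27 0 17-2 15-7 15 83 9 12 9 4 27 2 92-10 82-2z"/><path data-summit="209 499" data-sink="527 34" d="M527 16l-496 0-6 90-4 23-5 2 0 48 8 38 12 21 17 18 53 40-3-13 5-16 8-12-21-15-19-19-8-12-4-12 0-27 5-15 14-14 19-13 24-12 37-12 39-17 25-7 23-3 131-1 52-9 53-14 41-6z"/><path data-summit="293 219" data-sink="490 441" d="M293 220l-15 7-17 2-27 0-28-5-5 15-9 16-13 13-22 11 18 12 12 22 1 17-9 23 28 20 26 14 21 2 10-4-16 17-5 15 34 6 37 0 16-3 35-11 60-26 12-4 14 0 8 4 10 10 10 24 4 18 4 6 41-4-1-128-82 2-92 10-31-4-11-8-4-10-7-46z"/><path data-summit="209 499" data-sink="490 441" d="M451 379l-14 0-12 4-60 26-35 11-16 3-37 0-34-6-3 18-5 9-26-1-5 3-5 28 0 19 6 6 17 4 7 6 5 19 129 0-10-14-5-13 3-19 8-13 66-24 62-4-4-6-4-18-10-24-10-10z"/><path data-summit="209 499" data-sink="17 527" d="M139 436l-29 0-25 4-67 23-2 2 0 62 217 0 0-6-4-12-7-6-17-4-6-6 2-36 3-11 3-3z"/><path data-summit="209 499" data-sink="17 286" d="M17 305l0 134 25-16 10 19 6 5 52-11 29 0 74 8 22 0 2-2 4-13 1-13-51-11-25-9-55-29z"/><path data-summit="145 210" data-sink="527 34" d="M213 84l-99 37-24 15-21 19-5 15 0 27 3 9 9 15 19 19 18 13 2 2 5-5 15-27 10-12 21 2 37 11 4-2 2-23-1-24-13-52 0-20 4-8z"/><path data-summit="442 507" data-sink="490 441" d="M527 437l-96 7-21 5-43 16-12 8-4 9-3 9 3 18 14 19 162 0z"/><path data-summit="209 499" data-sink="17 286" d="M17 180l-1 117 17 8 89 60 13 4 15 0 9-2 15-10 3-4-2-4-108-81-26-23-17-28z"/><path data-summit="293 219" data-sink="17 286" d="M18 297l-2 1 2 9 24 13 83 55 54 26 39 11 24 4 6-14 13-15-19 2-9-2-26-14-29-21-11 11-17 6-15 0-13-4z"/><path data-summit="209 499" data-sink="490 441" d="M118 256l-3 1-10 17-2 9 1 8 14 14 60 47 7-11 3-11-1-17-7-15-14-14z"/><path data-summit="145 210" data-sink="490 441" d="M153 211l-8 0-5 4-24 40 39 24 6 0 18-11 13-13 9-16 4-14z"/><path data-summit="209 499" data-sink="490 441" d="M30 16l-14 1 1 96 6-1 2-6 4-40z"/><path data-summit="209 499" data-sink="490 441" d="M42 423l-26 16 1 25 43-17-8-5z"/><path data-summit="209 499" data-sink="17 286" d="M23 112l-7 2 1 17 4-2z"/>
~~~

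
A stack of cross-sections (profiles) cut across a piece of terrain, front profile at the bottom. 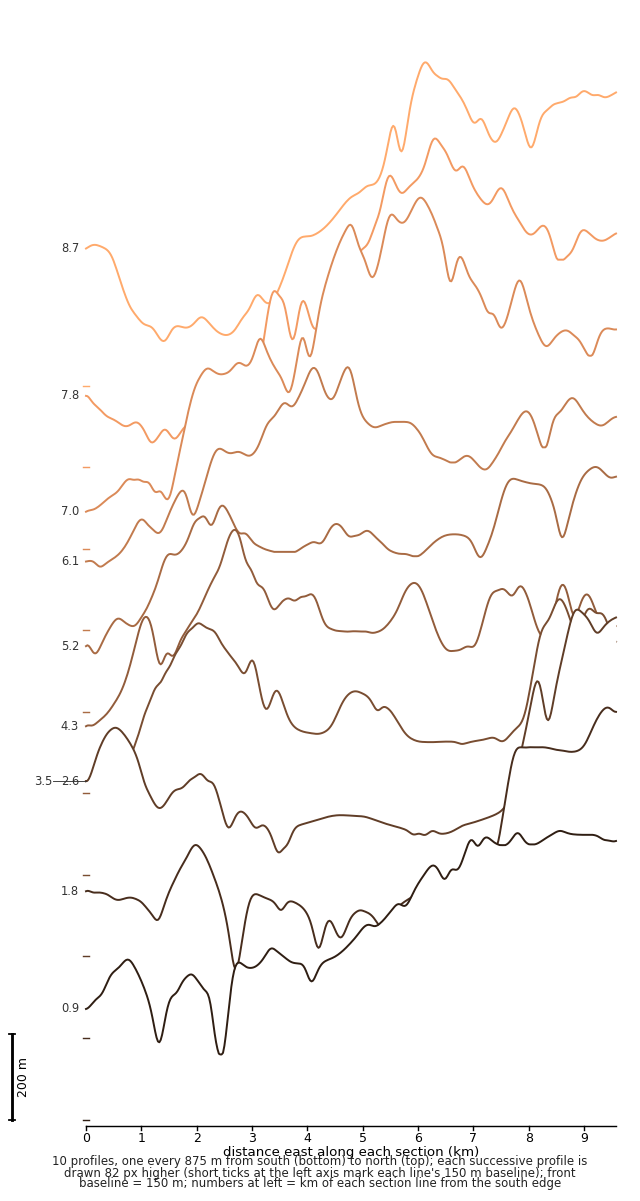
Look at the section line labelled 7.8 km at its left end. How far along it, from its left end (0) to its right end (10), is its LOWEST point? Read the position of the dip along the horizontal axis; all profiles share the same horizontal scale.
1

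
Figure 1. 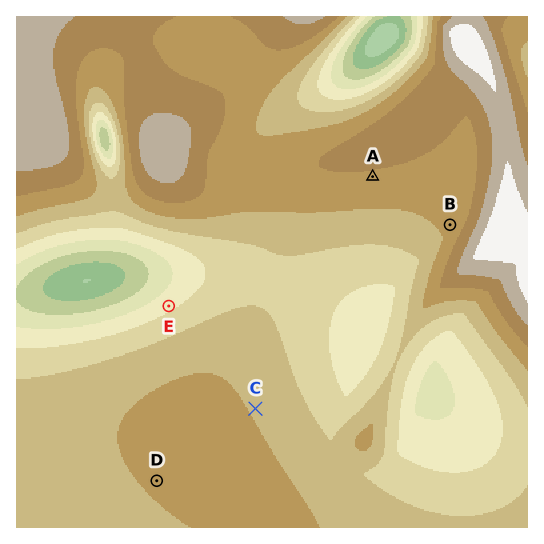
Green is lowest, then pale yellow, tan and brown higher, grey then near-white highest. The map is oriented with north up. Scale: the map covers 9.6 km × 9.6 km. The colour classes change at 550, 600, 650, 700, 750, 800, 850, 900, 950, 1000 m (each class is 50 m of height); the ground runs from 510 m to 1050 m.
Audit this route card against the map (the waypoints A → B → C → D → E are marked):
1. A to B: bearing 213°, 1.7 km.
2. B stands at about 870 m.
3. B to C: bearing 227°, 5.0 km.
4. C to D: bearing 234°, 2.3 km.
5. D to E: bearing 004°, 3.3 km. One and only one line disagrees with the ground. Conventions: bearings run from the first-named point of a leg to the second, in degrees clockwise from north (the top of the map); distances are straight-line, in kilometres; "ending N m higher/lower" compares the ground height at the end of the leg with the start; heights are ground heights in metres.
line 1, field bearing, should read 122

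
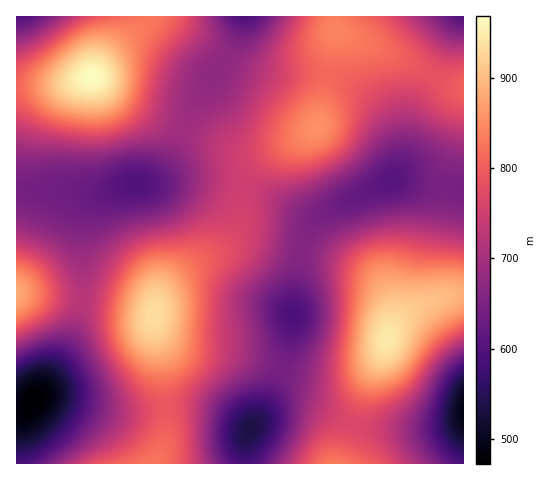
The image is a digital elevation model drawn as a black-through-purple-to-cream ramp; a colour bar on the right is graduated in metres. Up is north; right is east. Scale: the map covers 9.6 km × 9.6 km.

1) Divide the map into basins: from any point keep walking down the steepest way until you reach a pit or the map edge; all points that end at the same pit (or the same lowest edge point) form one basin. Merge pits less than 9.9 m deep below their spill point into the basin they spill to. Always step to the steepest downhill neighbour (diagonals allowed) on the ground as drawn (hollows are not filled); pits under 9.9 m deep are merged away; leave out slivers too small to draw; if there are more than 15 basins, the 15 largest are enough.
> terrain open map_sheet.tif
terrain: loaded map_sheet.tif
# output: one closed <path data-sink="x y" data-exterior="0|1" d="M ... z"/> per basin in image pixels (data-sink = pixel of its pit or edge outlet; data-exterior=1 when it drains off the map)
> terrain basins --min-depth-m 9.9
<path data-sink="137 183" data-exterior="0" d="M92 77l-30 8-46 3 0 205 76 9 61 13 7-20 18-19 43-27 13-13 7-18 1-32 10-18 17-13 21-11-34 8-22-2-81-32-35-22z"/><path data-sink="391 180" data-exterior="0" d="M339 31l-3 1-4 14-14 80-11 9-38 20-17 13-10 18-1 32-3 12-13 16-11 7 27-12 10-1 74 16 26 10 20 10 14 16 5 16 0 23 10-13 12-8 34-14 18-3 0-206-17-3-38-22z"/><path data-sink="245 17" data-exterior="1" d="M334 16l-184 0-1 4-10 10-29 24-17 23 32 24 28 17 28 12 61 22 14 0 20-4 29-12 13-10 18-92z"/><path data-sink="293 315" data-exterior="0" d="M251 240l-10 1-41 20-22 15-16 16-7 15-1 14 11 16 22 11 47 5 68 23 17 4 17 0 18-5 13-7 13-13 8-19 2-28-5-16-14-16-20-10-26-10z"/><path data-sink="34 400" data-exterior="0" d="M28 294l-12 0 0 169 137 1 9-13 5-19-5-72-8-32 0-13-48-11z"/><path data-sink="250 430" data-exterior="0" d="M154 322l0 6 8 32 5 52-2 27-3 12-8 13 185-1 25-72 15-35-12 12-13 7-18 5-17 0-17-4-68-23-35-2-19-5-15-9z"/><path data-sink="463 412" data-exterior="1" d="M463 294l-12 1-23 7-23 13-15 14-5 19-21 43-24 73 124-1z"/><path data-sink="19 17" data-exterior="1" d="M148 16l-131 0-1 71 46-2 30-8 19-24 38-33z"/><path data-sink="463 17" data-exterior="1" d="M463 16l-128 0-1 12 2 3 73 31 38 22 16 2z"/>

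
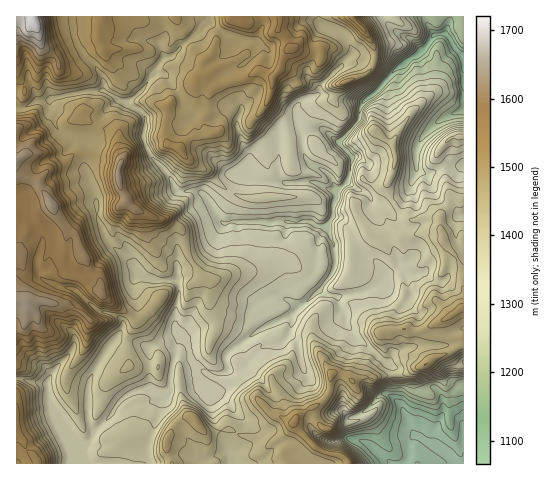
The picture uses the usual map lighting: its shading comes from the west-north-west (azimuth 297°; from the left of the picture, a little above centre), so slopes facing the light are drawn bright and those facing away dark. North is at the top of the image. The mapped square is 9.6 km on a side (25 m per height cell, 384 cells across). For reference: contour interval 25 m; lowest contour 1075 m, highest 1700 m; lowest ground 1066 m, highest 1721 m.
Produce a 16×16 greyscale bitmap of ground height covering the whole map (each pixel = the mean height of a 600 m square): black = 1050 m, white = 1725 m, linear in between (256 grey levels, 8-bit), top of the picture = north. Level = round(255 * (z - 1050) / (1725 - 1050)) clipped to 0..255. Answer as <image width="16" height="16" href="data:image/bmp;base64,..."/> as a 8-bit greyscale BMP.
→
<image width="16" height="16" href="data:image/bmp;base64,Qk02BQAAAAAAADYEAAAoAAAAEAAAABAAAAABAAgAAAAAAAABAAATCwAAEwsAAAABAAAAAAAAAAAAAAEBAQACAgIAAwMDAAQEBAAFBQUABgYGAAcHBwAICAgACQkJAAoKCgALCwsADAwMAA0NDQAODg4ADw8PABAQEAAREREAEhISABMTEwAUFBQAFRUVABYWFgAXFxcAGBgYABkZGQAaGhoAGxsbABwcHAAdHR0AHh4eAB8fHwAgICAAISEhACIiIgAjIyMAJCQkACUlJQAmJiYAJycnACgoKAApKSkAKioqACsrKwAsLCwALS0tAC4uLgAvLy8AMDAwADExMQAyMjIAMzMzADQ0NAA1NTUANjY2ADc3NwA4ODgAOTk5ADo6OgA7OzsAPDw8AD09PQA+Pj4APz8/AEBAQABBQUEAQkJCAENDQwBEREQARUVFAEZGRgBHR0cASEhIAElJSQBKSkoAS0tLAExMTABNTU0ATk5OAE9PTwBQUFAAUVFRAFJSUgBTU1MAVFRUAFVVVQBWVlYAV1dXAFhYWABZWVkAWlpaAFtbWwBcXFwAXV1dAF5eXgBfX18AYGBgAGFhYQBiYmIAY2NjAGRkZABlZWUAZmZmAGdnZwBoaGgAaWlpAGpqagBra2sAbGxsAG1tbQBubm4Ab29vAHBwcABxcXEAcnJyAHNzcwB0dHQAdXV1AHZ2dgB3d3cAeHh4AHl5eQB6enoAe3t7AHx8fAB9fX0Afn5+AH9/fwCAgIAAgYGBAIKCggCDg4MAhISEAIWFhQCGhoYAh4eHAIiIiACJiYkAioqKAIuLiwCMjIwAjY2NAI6OjgCPj48AkJCQAJGRkQCSkpIAk5OTAJSUlACVlZUAlpaWAJeXlwCYmJgAmZmZAJqamgCbm5sAnJycAJ2dnQCenp4An5+fAKCgoAChoaEAoqKiAKOjowCkpKQApaWlAKampgCnp6cAqKioAKmpqQCqqqoAq6urAKysrACtra0Arq6uAK+vrwCwsLAAsbGxALKysgCzs7MAtLS0ALW1tQC2trYAt7e3ALi4uAC5ubkAurq6ALu7uwC8vLwAvb29AL6+vgC/v78AwMDAAMHBwQDCwsIAw8PDAMTExADFxcUAxsbGAMfHxwDIyMgAycnJAMrKygDLy8sAzMzMAM3NzQDOzs4Az8/PANDQ0ADR0dEA0tLSANPT0wDU1NQA1dXVANbW1gDX19cA2NjYANnZ2QDa2toA29vbANzc3ADd3d0A3t7eAN/f3wDg4OAA4eHhAOLi4gDj4+MA5OTkAOXl5QDm5uYA5+fnAOjo6ADp6ekA6urqAOvr6wDs7OwA7e3tAO7u7gDv7+8A8PDwAPHx8QDy8vIA8/PzAPT09AD19fUA9vb2APf39wD4+PgA+fn5APr6+gD7+/sA/Pz8AP39/QD+/v4A////ALiEdH1/mpSKj5yggS0WDAqldnp5fI6Zho6lp3dCHREZmYCAfXJ0bm6Oko+VfDY5MqGNi4iDdmtqb31/mo2AknfItKuLhW5xcWRleXJ8lJeb3c7BrJiAfXtmX2VmcXuMo83CyK2Hh42EbmZhY2hqeIvLyciXkJCCcGxoZF5tcHWLys6yo7ajc1xcWFZbcnR+hc3JoMG6g2ZobWtmVmxua3nTuqLIpoeRcWZnX1hmdFdlz6yktpmuppd4a2ZSb3tQbrGhqaCVqqeeoHppb1hoXjyvqaKbmKCuqquqiItkPlNBysessKOZqqusu6+VlVIxLe+9sLOopKCttL+mmaFmPSs="/>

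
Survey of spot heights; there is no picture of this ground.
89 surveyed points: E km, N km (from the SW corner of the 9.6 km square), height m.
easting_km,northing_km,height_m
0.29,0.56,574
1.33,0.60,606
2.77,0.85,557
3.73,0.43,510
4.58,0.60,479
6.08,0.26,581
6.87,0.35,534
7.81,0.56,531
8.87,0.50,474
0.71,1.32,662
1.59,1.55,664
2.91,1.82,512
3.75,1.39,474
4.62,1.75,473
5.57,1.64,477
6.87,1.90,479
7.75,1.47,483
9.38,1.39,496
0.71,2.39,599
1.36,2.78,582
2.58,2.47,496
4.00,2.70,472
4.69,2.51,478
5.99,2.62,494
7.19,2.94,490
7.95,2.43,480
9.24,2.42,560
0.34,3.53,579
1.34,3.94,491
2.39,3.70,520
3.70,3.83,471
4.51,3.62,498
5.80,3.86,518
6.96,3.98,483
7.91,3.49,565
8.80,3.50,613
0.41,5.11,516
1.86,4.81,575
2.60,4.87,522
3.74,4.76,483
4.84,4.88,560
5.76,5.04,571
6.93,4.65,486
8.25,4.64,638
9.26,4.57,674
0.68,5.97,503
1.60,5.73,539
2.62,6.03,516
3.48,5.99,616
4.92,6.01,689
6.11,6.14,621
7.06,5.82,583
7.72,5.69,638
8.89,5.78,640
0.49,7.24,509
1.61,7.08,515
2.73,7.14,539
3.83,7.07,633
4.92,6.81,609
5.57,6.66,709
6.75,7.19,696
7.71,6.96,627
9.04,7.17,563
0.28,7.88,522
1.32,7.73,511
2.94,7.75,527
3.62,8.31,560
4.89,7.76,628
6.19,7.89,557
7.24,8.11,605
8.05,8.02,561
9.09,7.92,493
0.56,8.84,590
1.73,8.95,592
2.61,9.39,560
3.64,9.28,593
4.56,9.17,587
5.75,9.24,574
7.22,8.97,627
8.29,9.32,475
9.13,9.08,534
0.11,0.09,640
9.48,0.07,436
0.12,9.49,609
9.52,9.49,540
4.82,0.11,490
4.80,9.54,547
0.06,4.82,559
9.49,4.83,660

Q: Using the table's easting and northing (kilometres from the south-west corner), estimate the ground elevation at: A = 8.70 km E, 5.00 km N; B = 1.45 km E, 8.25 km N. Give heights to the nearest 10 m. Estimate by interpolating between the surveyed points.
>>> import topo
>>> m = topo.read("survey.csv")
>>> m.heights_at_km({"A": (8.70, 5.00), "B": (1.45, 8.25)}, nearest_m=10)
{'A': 660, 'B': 540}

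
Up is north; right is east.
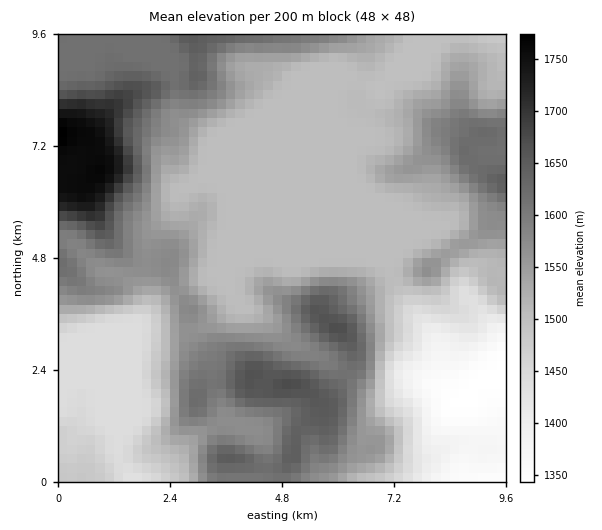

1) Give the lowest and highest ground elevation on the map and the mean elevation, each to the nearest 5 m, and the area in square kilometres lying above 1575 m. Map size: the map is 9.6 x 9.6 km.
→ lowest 1345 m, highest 1780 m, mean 1535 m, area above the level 29.1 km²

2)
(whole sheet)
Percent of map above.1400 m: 94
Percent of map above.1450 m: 85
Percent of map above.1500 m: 78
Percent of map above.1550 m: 41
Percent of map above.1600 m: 24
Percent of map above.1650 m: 7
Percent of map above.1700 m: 3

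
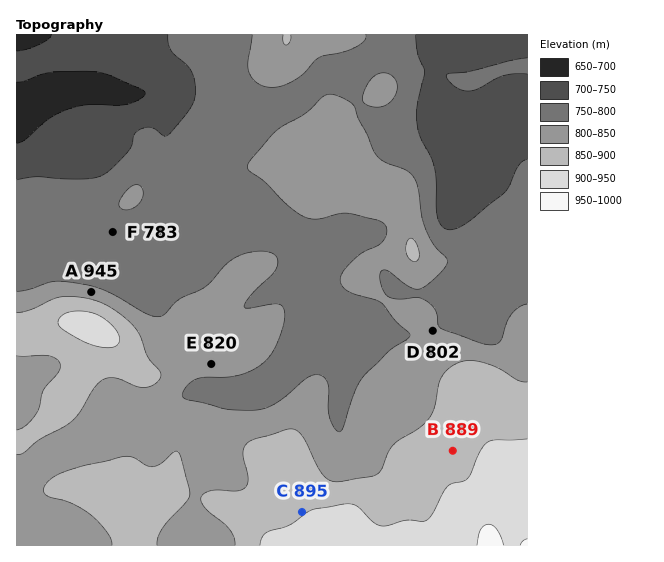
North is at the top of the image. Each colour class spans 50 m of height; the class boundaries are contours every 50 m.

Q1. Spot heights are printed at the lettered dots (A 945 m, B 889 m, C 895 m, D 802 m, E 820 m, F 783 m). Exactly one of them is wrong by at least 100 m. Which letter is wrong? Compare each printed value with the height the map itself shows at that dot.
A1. A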